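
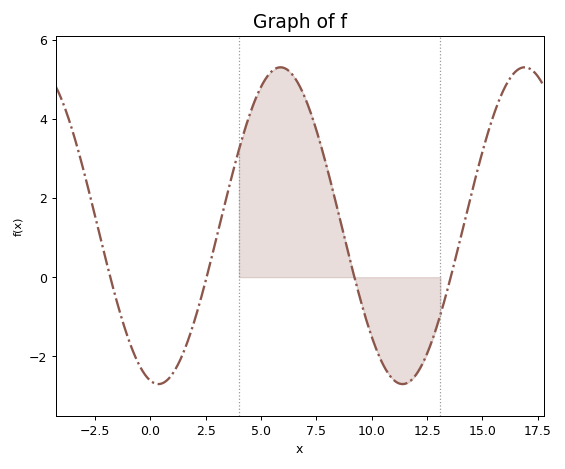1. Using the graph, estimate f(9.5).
-0.595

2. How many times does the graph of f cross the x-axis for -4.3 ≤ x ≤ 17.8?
4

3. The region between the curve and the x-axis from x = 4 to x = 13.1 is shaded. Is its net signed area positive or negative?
positive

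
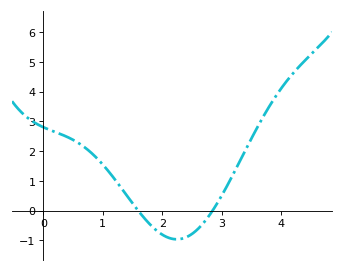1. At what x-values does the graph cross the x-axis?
1.59, 2.85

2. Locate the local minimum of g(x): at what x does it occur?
2.25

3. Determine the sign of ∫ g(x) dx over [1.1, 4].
positive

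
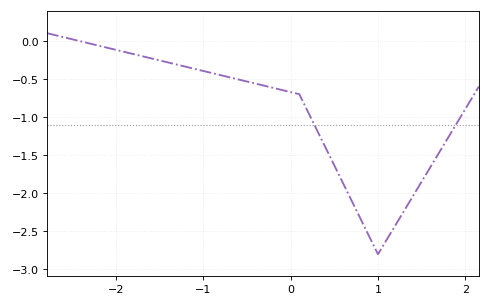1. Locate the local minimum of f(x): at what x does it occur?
1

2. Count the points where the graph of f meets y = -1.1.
2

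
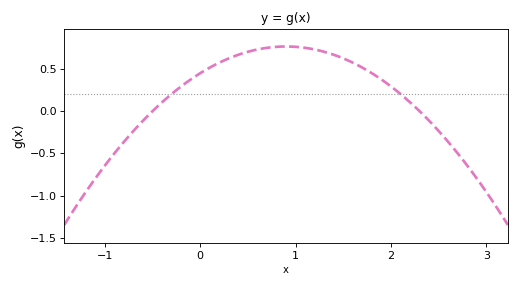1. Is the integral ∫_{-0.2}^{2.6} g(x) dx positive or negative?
positive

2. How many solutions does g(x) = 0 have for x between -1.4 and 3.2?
2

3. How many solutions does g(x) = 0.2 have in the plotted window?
2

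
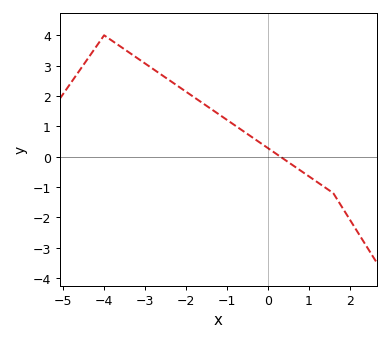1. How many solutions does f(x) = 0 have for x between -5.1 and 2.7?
1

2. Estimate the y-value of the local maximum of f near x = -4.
4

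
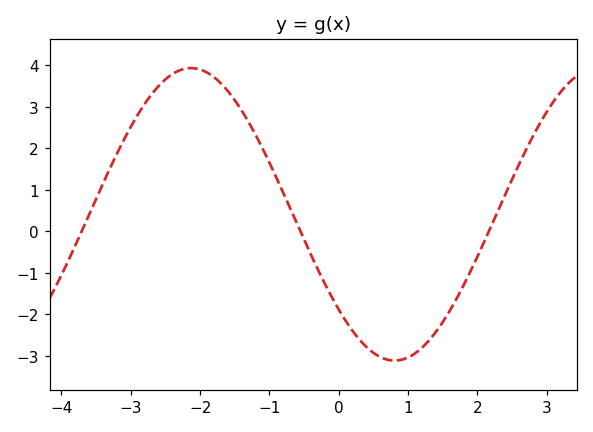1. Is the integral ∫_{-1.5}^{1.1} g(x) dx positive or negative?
negative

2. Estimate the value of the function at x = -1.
1.7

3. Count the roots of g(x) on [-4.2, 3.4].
3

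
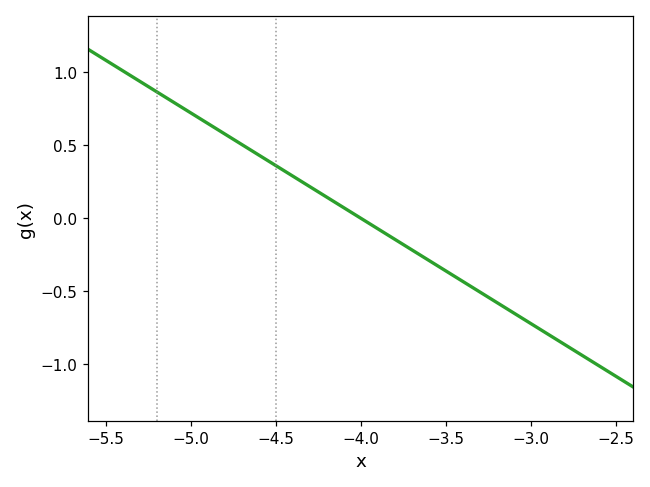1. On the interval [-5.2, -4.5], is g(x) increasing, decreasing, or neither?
decreasing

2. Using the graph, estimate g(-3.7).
-0.2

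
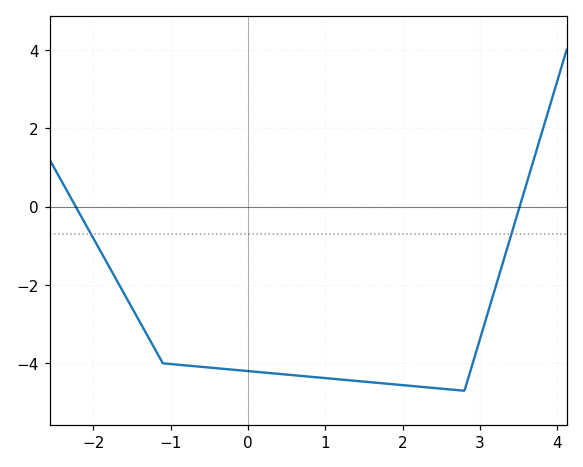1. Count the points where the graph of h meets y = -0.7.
2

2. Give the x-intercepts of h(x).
-2.2, 3.5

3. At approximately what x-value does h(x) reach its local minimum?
2.8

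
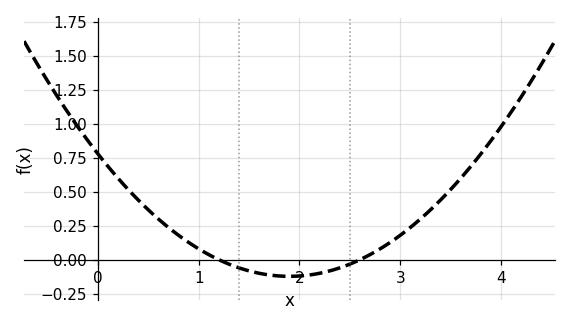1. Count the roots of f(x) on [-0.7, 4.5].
2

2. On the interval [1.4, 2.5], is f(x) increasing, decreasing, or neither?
neither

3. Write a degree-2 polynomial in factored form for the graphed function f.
y = 0.25(x - 1.2)(x - 2.6)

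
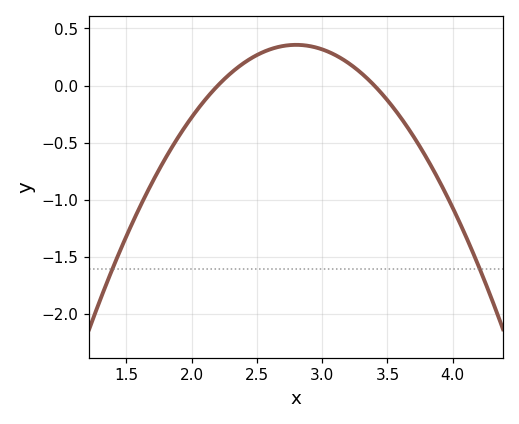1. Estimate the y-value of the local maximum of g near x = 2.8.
0.356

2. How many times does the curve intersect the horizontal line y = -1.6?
2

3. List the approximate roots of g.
2.2, 3.4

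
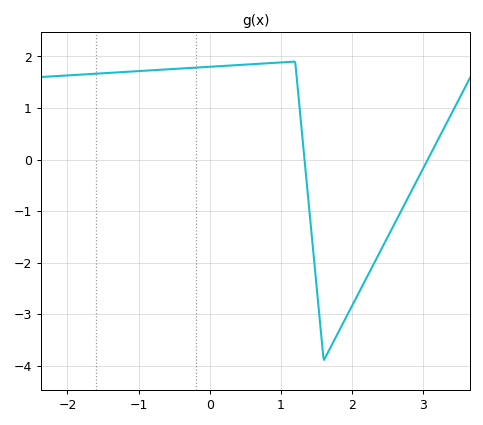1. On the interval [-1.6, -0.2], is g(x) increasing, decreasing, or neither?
increasing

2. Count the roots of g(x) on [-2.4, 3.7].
2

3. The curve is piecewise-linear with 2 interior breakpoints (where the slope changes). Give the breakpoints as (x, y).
(1.2, 1.9); (1.6, -3.9)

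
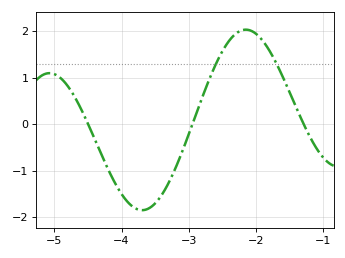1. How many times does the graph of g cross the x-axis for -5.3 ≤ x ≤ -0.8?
3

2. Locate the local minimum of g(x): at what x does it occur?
-3.7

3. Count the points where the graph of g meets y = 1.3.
2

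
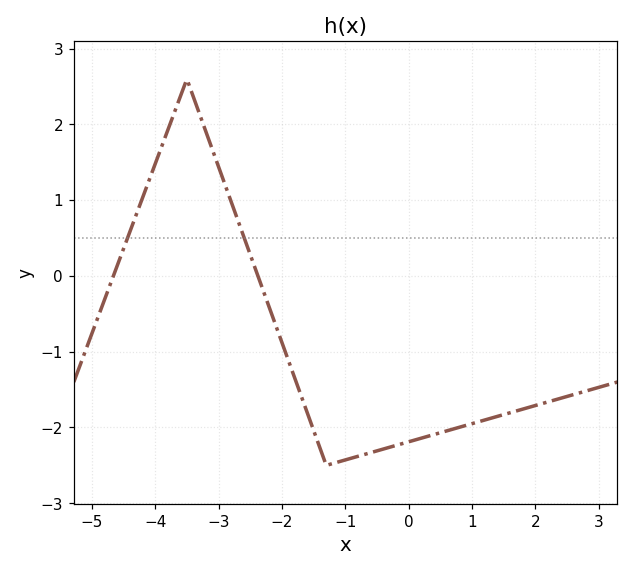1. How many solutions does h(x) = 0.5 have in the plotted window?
2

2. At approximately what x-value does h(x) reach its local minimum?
-1.3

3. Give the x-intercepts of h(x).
-4.66, -2.38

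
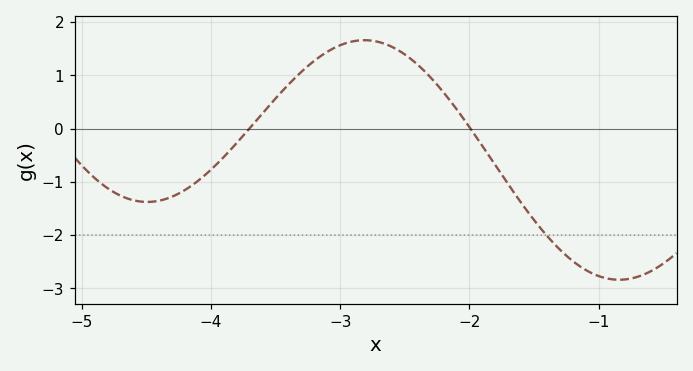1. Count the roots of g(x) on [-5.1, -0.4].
2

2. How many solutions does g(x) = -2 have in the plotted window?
1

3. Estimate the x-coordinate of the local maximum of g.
-2.8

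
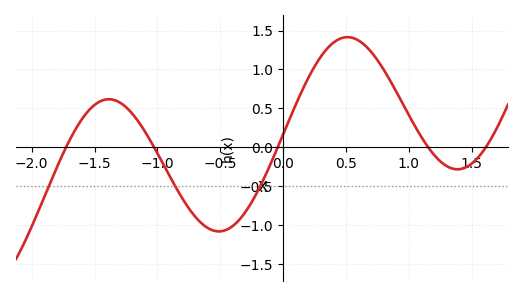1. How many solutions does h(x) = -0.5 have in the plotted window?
3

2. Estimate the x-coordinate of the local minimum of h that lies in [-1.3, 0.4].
-0.5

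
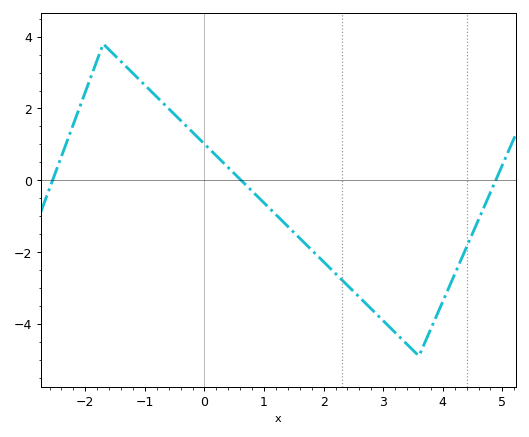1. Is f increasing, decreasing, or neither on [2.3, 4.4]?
neither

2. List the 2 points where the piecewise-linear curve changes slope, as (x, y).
(-1.7, 3.8); (3.6, -4.9)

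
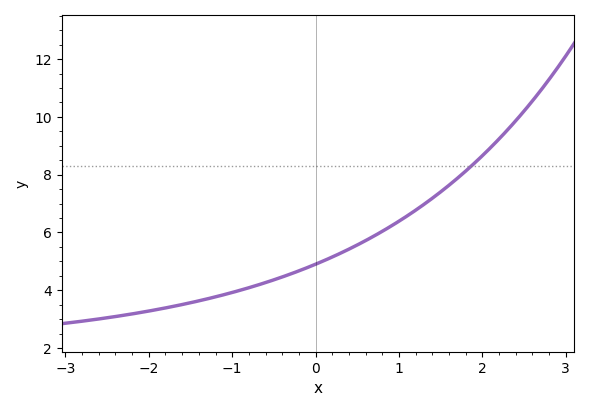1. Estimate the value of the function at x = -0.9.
4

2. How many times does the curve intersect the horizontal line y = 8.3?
1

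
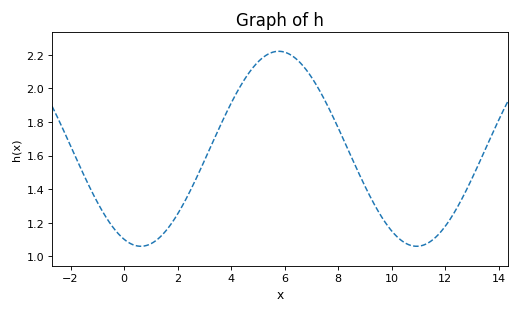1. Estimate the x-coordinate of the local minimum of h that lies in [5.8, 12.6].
11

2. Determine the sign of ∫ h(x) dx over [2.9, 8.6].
positive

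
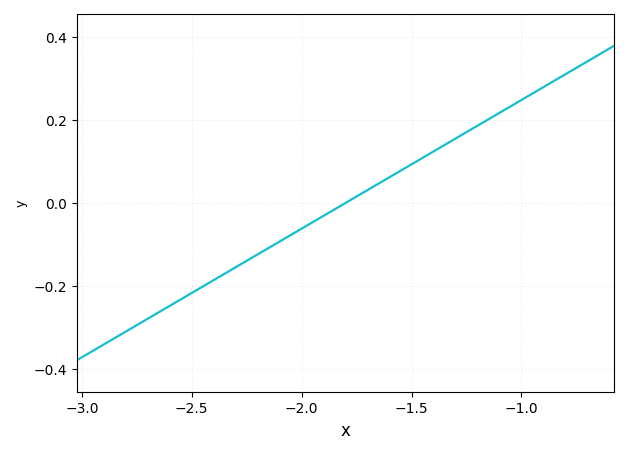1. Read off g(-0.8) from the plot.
0.32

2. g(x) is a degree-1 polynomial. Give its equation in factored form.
y = 0.31(x + 1.8)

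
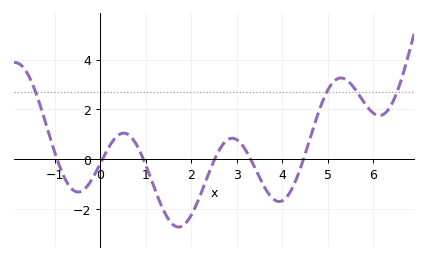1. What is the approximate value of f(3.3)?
0.036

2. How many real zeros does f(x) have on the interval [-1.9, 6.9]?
6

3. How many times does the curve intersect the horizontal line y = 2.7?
4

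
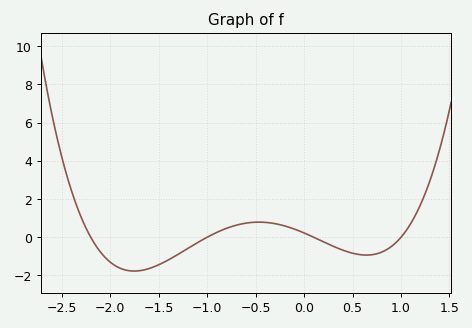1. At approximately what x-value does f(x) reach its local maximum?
-0.467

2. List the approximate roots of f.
-2.2, -1, 0.1, 1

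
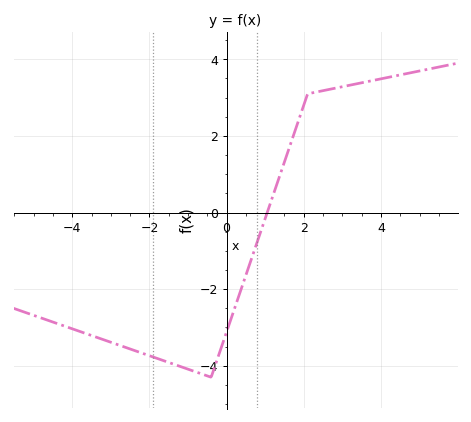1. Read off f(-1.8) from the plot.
-3.8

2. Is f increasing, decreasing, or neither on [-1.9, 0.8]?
neither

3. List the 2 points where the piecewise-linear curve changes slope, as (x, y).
(-0.4, -4.3); (2.1, 3.1)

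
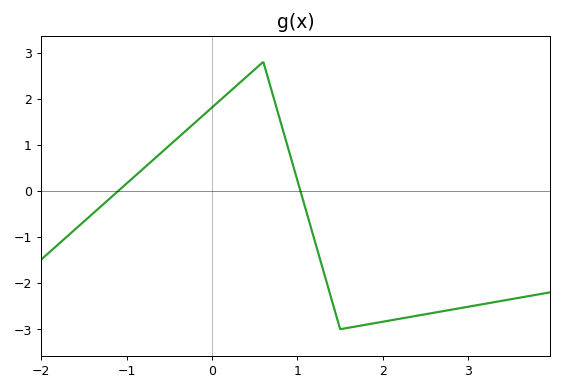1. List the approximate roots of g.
-1.1, 1.03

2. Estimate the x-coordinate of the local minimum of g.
1.5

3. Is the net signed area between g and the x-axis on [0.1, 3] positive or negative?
negative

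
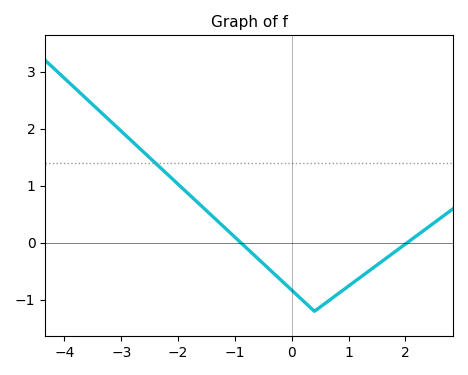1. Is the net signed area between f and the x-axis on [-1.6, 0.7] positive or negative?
negative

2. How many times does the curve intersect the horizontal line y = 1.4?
1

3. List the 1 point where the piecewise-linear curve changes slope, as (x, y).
(0.4, -1.2)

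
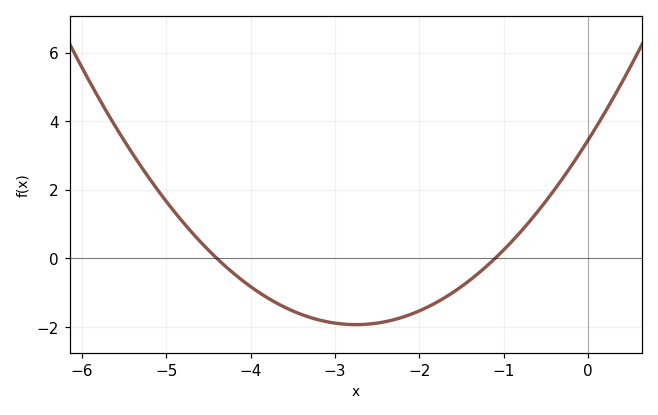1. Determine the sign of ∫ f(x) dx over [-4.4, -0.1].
negative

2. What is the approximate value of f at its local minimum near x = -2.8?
-2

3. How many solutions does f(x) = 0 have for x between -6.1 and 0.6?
2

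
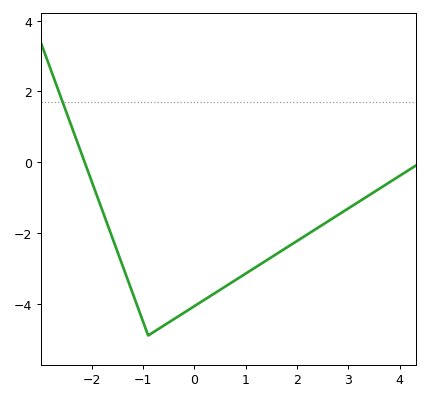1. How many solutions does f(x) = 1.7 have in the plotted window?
1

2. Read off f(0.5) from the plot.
-3.61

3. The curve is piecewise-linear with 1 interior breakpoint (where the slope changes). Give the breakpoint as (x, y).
(-0.9, -4.9)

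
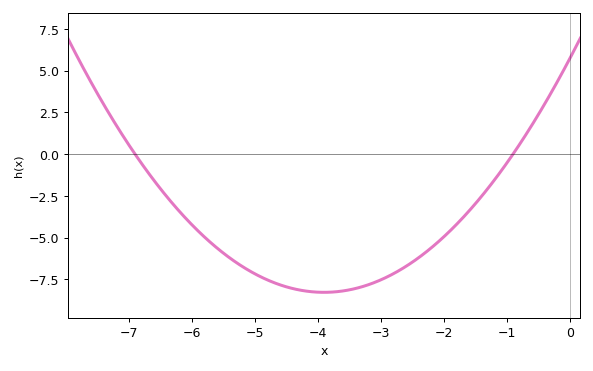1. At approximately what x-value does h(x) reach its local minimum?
-4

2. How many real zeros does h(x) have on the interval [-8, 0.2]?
2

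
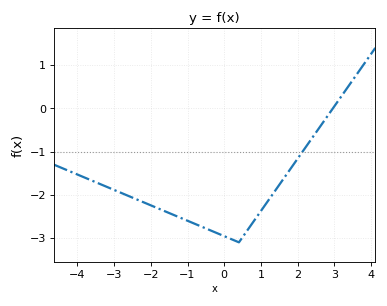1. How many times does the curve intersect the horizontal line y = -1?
1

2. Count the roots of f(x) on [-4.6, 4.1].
1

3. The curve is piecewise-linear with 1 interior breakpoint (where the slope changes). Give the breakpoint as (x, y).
(0.4, -3.1)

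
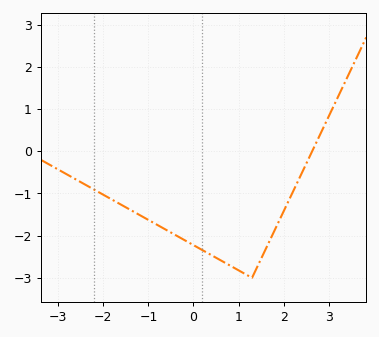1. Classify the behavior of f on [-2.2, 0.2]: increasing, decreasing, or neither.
decreasing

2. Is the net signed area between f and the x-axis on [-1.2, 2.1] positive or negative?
negative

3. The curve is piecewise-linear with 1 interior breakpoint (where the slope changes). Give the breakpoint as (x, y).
(1.3, -3)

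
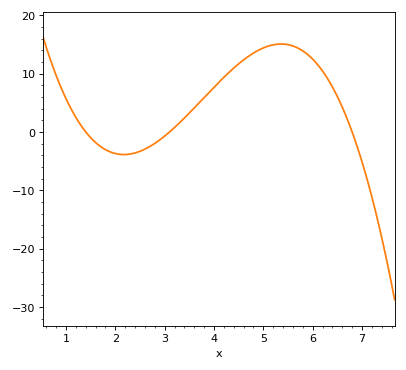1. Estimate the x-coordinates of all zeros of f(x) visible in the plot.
1.4, 3.1, 6.8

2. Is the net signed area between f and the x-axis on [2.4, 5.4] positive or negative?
positive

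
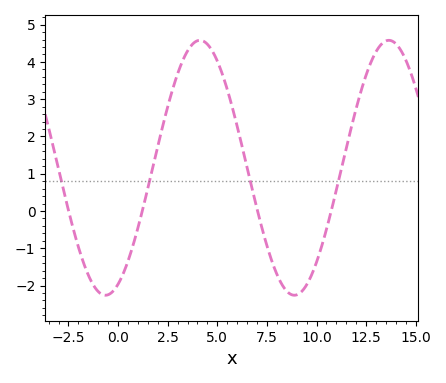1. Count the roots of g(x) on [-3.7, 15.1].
4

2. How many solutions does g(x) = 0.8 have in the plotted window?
4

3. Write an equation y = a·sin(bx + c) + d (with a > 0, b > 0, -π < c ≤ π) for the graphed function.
y = 3.42sin(0.66x - 1.1) + 1.16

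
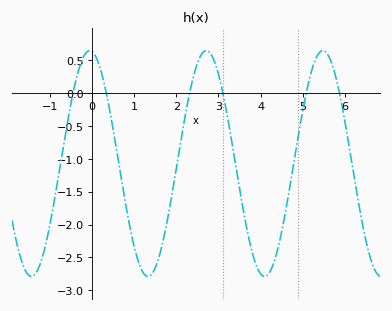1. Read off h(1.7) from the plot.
-2.2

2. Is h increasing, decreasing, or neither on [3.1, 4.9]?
neither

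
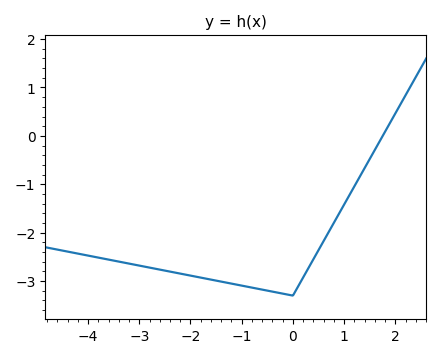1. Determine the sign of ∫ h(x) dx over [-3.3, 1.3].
negative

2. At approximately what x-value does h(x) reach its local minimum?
0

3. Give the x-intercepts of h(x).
1.8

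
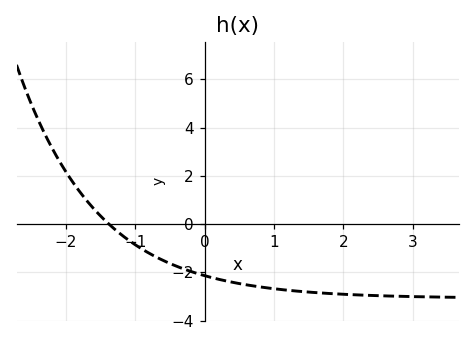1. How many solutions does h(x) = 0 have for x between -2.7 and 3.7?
1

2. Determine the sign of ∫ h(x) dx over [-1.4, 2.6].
negative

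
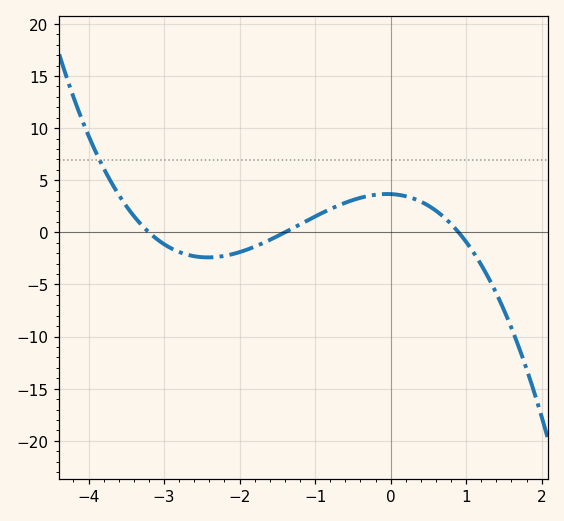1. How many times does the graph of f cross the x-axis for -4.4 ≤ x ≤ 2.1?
3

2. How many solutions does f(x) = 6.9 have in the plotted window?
1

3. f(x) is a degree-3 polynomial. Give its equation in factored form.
y = -0.91(x + 3.2)(x + 1.4)(x - 0.9)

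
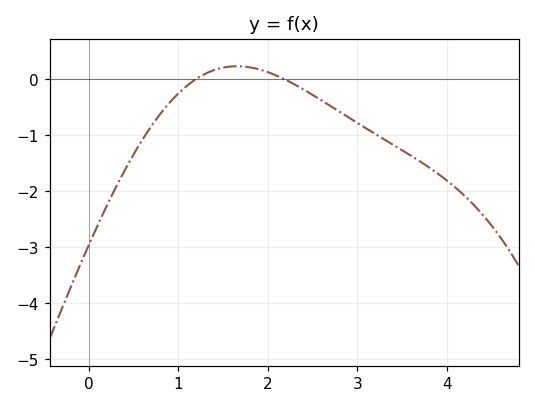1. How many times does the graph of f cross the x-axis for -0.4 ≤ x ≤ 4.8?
2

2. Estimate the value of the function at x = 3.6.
-1.37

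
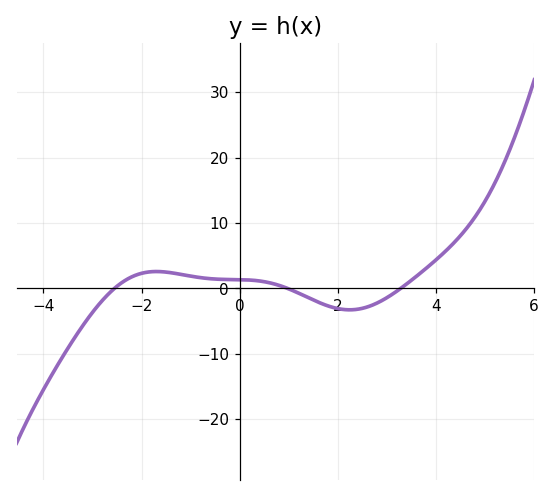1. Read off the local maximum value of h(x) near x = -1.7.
3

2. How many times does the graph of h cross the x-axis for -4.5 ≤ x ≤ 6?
3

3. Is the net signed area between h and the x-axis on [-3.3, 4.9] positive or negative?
positive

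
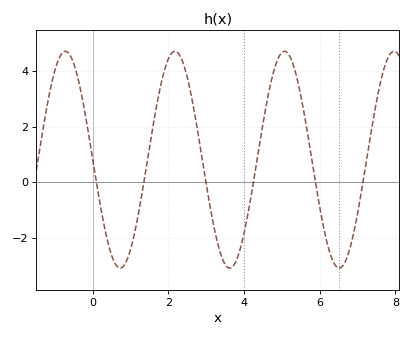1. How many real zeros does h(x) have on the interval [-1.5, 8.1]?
6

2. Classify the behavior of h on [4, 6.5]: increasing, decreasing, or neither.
neither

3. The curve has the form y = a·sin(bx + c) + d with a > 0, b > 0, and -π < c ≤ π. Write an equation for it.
y = 3.89sin(2.2x - 3.1) + 0.81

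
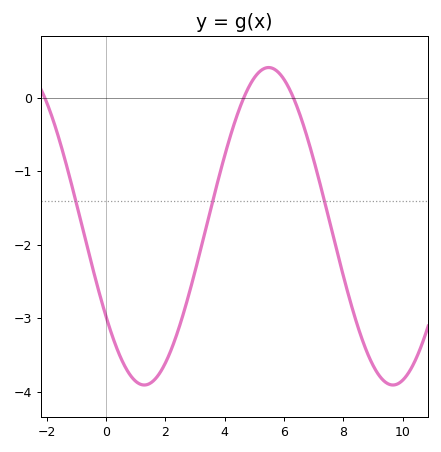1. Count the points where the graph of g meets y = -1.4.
3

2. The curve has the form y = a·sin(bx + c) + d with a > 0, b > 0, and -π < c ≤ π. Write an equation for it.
y = 2.16sin(0.75x - 2.5) - 1.75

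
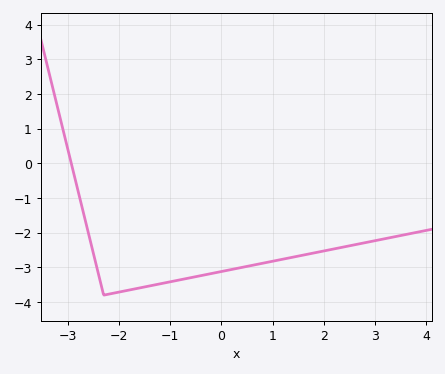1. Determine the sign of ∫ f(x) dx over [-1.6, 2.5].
negative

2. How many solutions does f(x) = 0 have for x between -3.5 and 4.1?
1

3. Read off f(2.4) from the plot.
-2.41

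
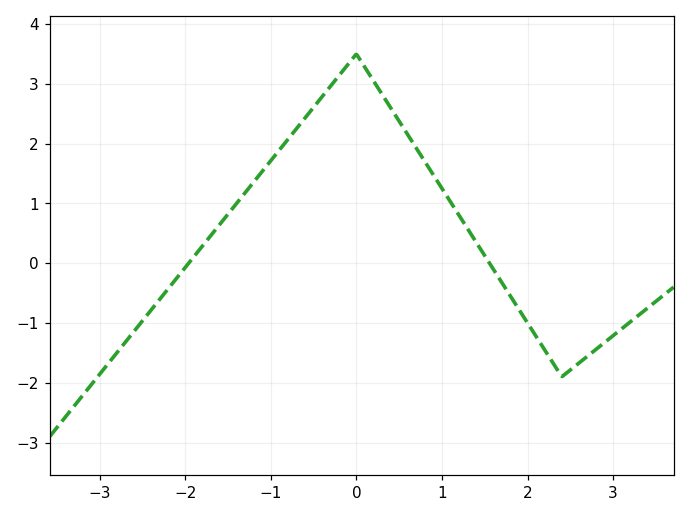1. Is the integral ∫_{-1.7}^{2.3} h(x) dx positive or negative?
positive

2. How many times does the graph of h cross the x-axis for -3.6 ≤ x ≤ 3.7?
2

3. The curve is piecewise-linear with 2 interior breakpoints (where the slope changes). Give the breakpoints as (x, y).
(0, 3.5); (2.4, -1.9)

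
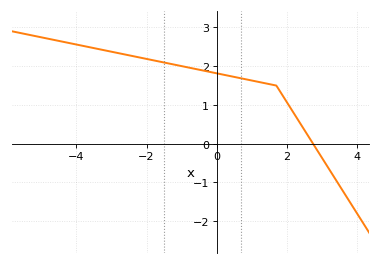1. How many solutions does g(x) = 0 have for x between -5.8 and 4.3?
1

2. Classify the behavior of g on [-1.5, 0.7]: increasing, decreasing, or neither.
decreasing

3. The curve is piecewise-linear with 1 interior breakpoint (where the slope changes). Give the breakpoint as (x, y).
(1.7, 1.5)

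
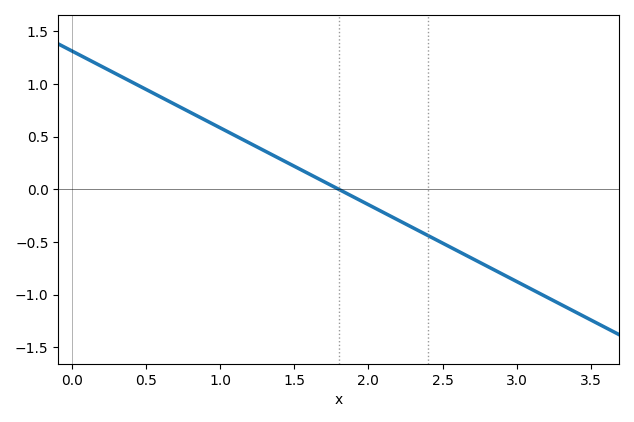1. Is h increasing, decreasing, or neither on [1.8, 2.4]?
decreasing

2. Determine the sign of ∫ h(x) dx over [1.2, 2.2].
positive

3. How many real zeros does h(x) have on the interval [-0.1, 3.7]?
1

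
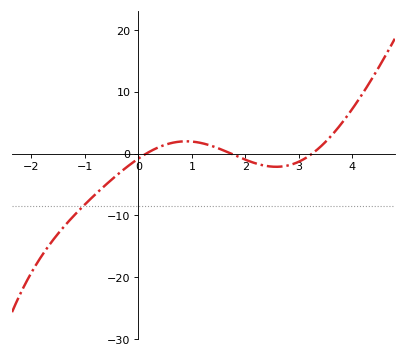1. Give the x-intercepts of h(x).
0.148, 1.73, 3.25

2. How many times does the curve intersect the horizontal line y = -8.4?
1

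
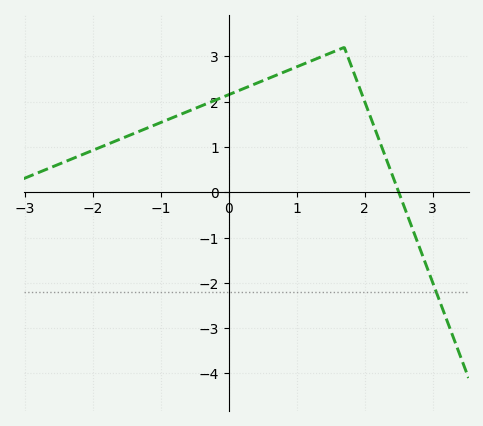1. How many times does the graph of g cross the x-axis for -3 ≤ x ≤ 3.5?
1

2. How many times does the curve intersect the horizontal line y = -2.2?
1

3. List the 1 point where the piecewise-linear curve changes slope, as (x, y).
(1.7, 3.2)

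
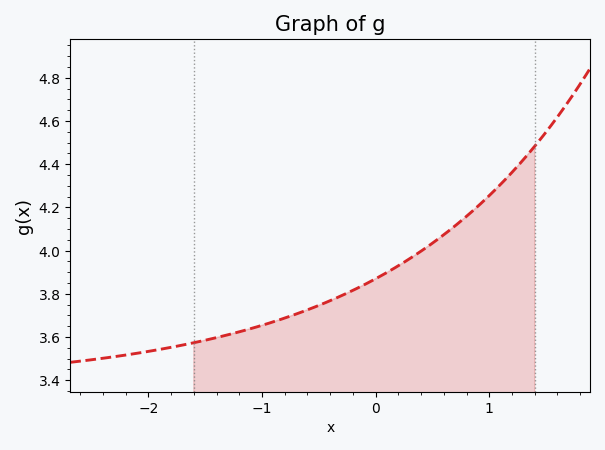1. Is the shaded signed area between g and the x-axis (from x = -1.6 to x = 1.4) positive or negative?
positive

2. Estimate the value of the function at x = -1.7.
3.56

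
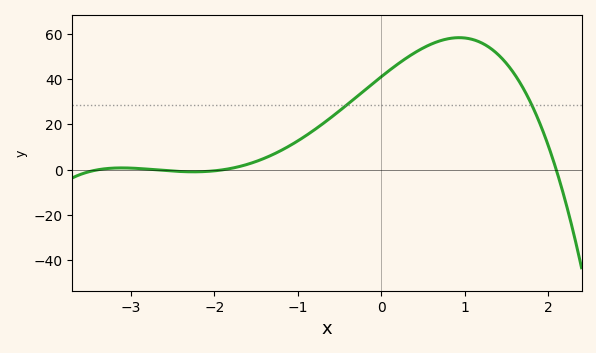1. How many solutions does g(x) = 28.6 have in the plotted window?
2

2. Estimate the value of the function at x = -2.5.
-0.556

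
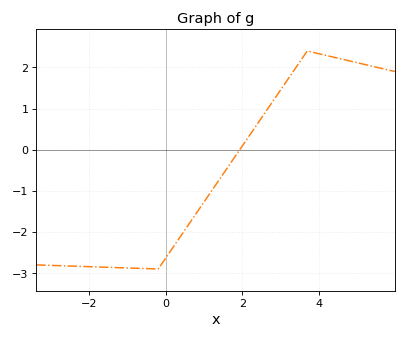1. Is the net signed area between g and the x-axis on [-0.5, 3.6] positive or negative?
negative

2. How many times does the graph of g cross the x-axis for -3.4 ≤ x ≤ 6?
1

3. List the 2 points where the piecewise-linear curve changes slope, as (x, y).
(-0.2, -2.9); (3.7, 2.4)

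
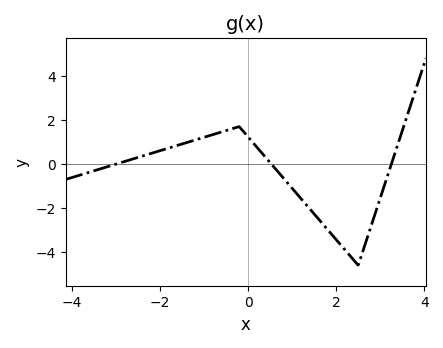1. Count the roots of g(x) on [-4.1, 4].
3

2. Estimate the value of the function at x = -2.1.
0.542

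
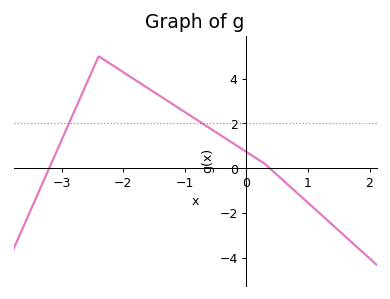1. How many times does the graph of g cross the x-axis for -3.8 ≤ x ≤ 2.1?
2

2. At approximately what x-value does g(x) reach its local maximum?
-2.4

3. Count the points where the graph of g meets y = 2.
2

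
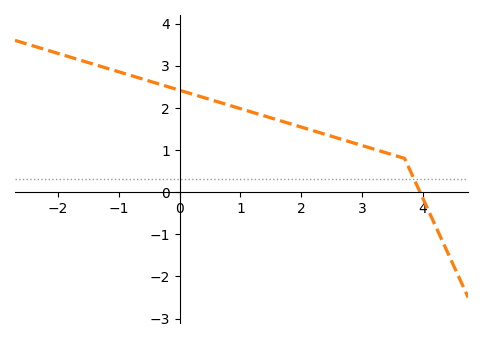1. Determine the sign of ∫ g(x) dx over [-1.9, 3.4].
positive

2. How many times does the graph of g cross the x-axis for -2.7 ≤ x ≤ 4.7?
1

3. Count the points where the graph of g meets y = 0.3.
1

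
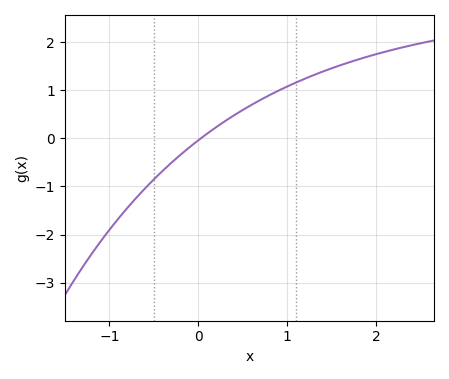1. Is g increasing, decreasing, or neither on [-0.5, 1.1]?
increasing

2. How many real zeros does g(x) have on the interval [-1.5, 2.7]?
1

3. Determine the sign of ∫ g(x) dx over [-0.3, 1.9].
positive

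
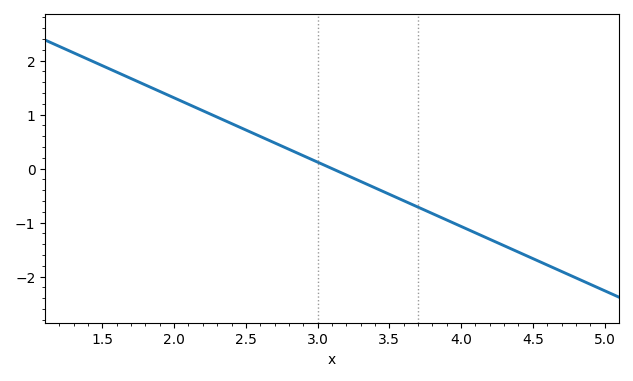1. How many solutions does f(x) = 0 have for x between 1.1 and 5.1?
1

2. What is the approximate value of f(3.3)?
-0.2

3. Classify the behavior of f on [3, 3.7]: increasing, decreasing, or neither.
decreasing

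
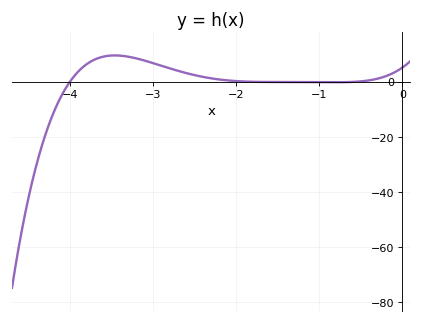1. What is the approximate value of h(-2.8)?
4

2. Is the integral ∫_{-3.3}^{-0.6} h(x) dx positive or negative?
positive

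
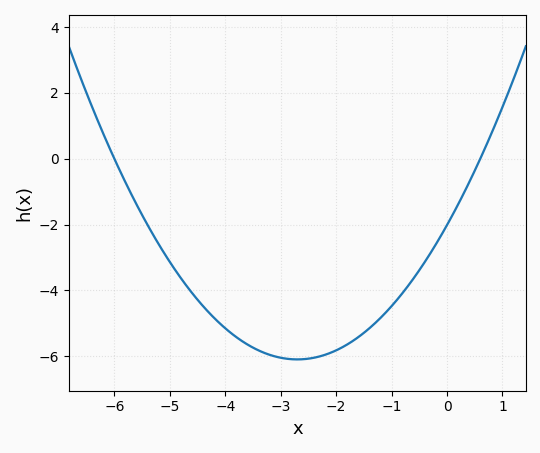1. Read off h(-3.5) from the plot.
-5.8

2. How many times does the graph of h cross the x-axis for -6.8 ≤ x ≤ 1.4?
2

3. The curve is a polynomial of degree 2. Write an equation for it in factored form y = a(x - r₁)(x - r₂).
y = 0.56(x + 6)(x - 0.6)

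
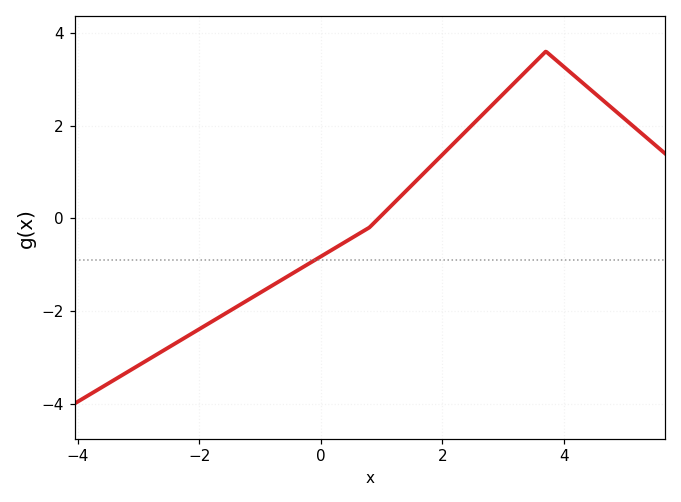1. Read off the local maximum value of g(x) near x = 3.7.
3.6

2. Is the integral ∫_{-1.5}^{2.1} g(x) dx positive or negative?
negative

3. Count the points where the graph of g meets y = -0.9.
1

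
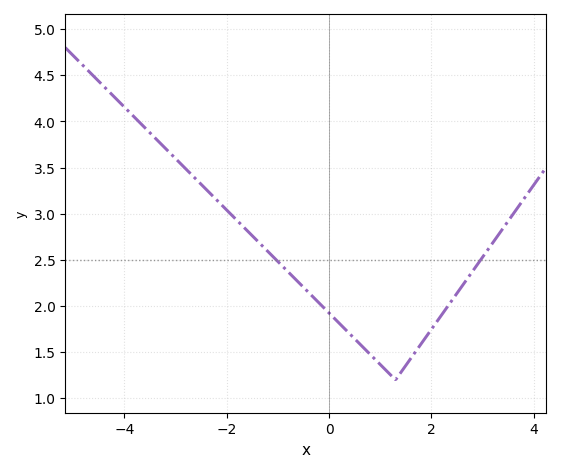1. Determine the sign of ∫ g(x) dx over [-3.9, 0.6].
positive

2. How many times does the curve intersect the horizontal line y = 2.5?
2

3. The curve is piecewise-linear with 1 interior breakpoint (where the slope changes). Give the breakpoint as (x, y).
(1.3, 1.2)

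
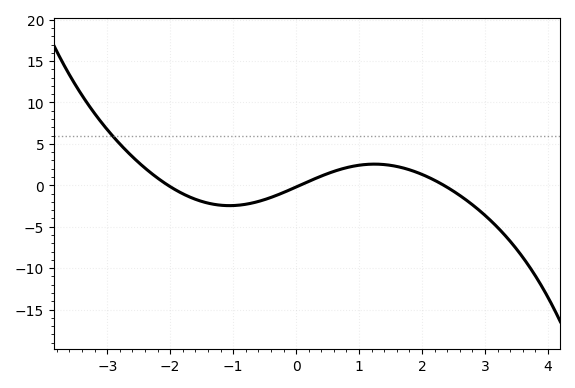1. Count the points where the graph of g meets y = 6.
1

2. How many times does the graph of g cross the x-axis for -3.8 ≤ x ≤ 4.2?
3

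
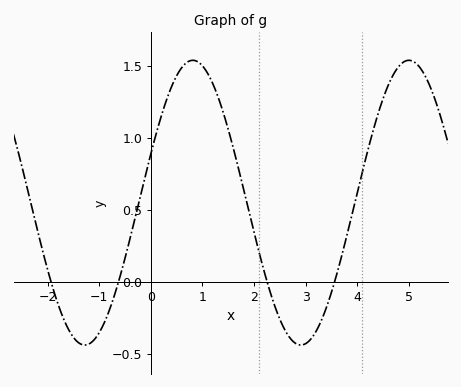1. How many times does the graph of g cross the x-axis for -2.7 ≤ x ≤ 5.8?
4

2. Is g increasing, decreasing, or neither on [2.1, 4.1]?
neither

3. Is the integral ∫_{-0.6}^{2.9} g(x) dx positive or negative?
positive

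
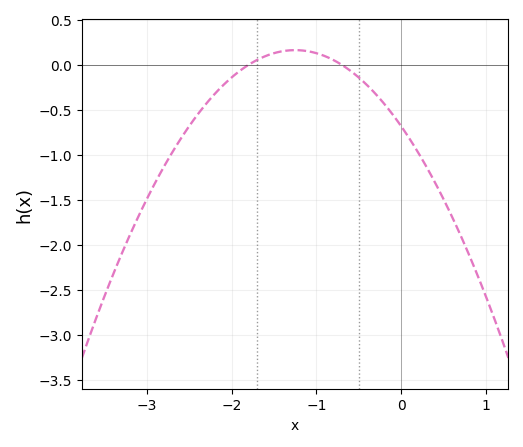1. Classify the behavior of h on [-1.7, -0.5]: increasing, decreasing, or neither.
neither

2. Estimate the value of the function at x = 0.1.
-0.8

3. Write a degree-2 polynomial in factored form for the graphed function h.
y = -0.54(x + 1.8)(x + 0.7)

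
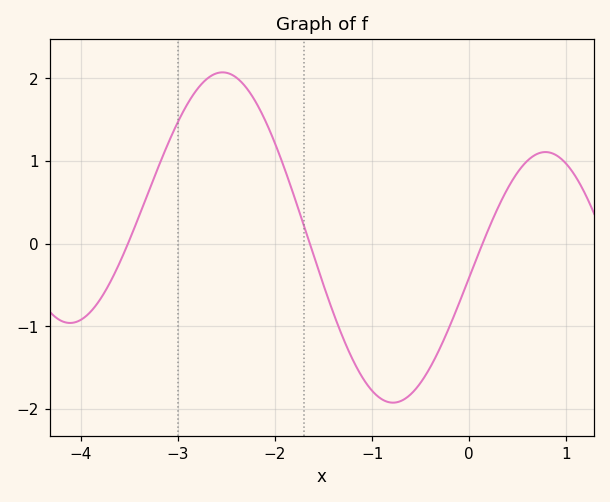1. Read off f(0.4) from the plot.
0.679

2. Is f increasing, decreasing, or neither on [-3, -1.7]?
neither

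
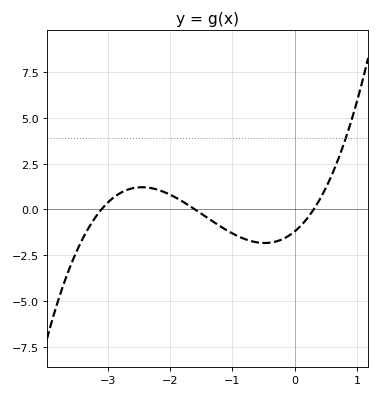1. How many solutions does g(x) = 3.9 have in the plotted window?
1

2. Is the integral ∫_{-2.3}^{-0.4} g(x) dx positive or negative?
negative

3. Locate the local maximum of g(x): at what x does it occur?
-2.4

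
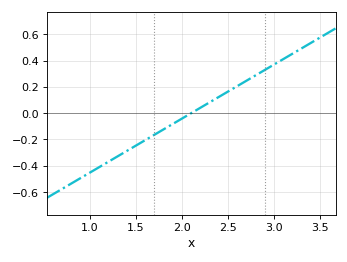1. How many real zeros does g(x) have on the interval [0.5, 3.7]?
1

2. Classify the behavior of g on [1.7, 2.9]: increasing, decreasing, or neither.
increasing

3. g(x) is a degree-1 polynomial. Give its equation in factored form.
y = 0.41(x - 2.1)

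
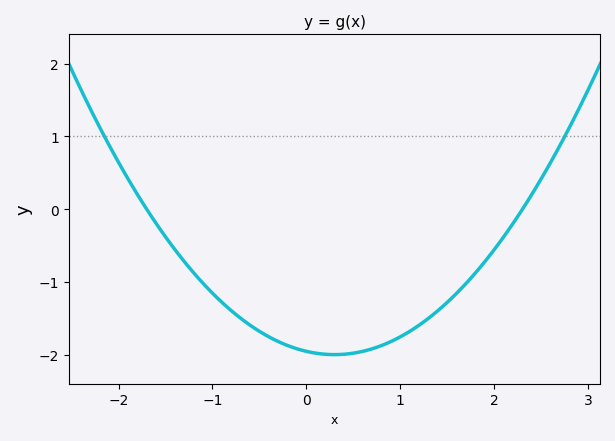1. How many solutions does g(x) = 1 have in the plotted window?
2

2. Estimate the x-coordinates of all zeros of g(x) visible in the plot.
-1.7, 2.3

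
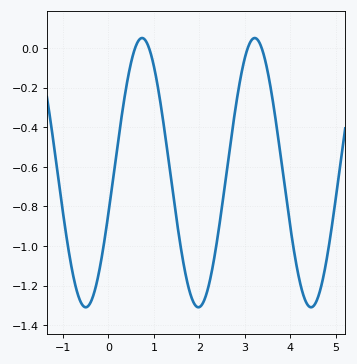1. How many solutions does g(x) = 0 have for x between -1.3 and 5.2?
4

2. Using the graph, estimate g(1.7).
-1.15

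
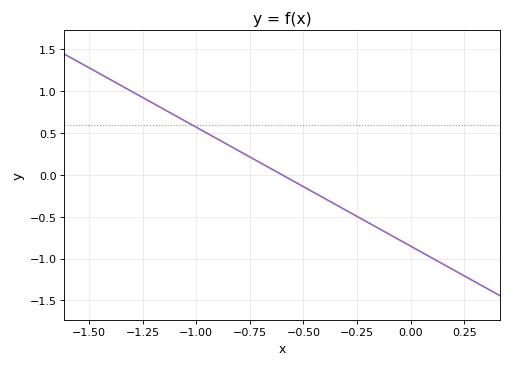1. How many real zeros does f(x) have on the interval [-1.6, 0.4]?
1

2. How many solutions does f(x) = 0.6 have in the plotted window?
1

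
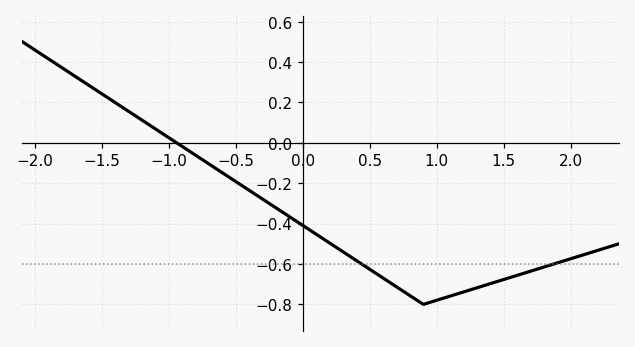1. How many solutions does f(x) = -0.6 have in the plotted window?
2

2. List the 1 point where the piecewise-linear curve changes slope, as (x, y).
(0.9, -0.8)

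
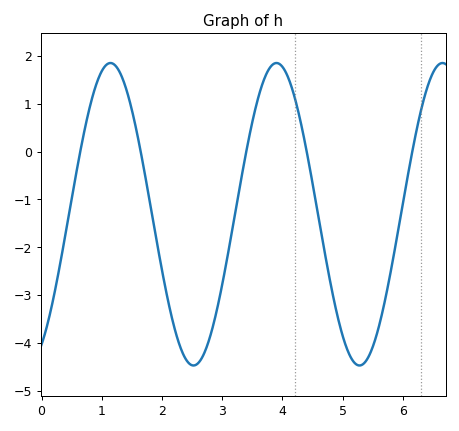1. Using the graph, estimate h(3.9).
1.85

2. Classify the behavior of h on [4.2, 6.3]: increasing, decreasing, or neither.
neither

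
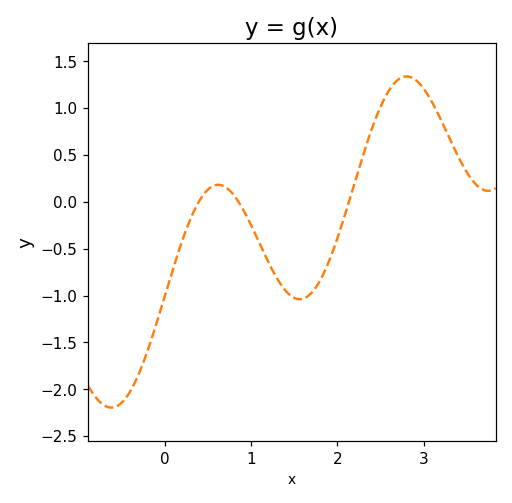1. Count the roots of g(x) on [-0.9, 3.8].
3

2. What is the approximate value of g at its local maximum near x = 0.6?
0.2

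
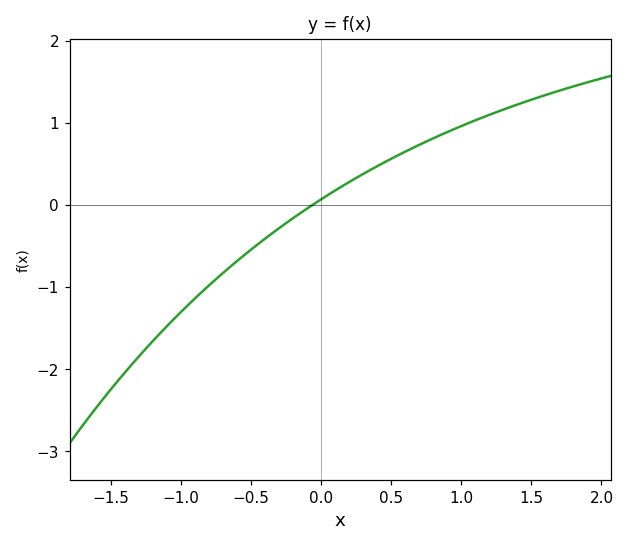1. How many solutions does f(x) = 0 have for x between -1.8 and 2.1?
1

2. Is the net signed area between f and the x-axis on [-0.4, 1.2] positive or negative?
positive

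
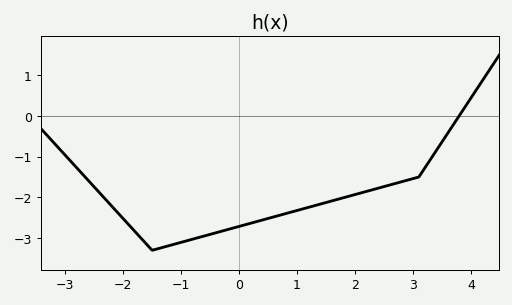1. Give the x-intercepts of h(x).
3.79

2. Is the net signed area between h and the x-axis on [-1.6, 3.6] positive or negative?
negative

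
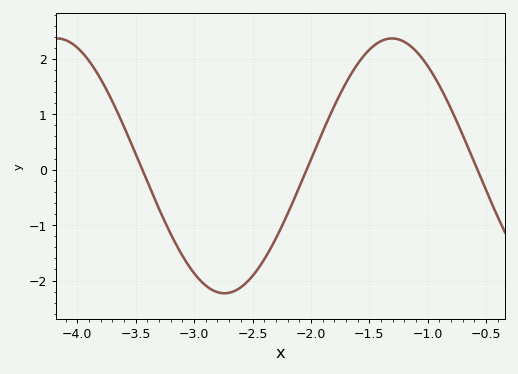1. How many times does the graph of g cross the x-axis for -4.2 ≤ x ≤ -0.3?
3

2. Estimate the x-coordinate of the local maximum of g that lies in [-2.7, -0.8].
-1.31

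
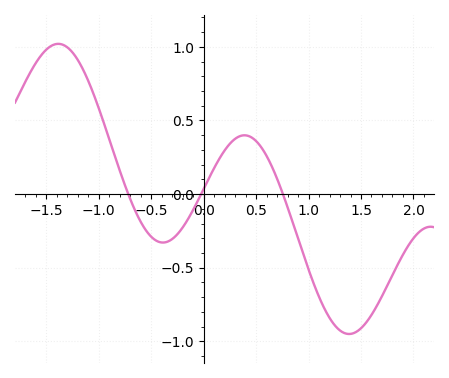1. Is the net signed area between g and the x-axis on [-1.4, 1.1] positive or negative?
positive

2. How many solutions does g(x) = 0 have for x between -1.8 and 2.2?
3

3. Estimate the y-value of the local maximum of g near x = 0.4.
0.399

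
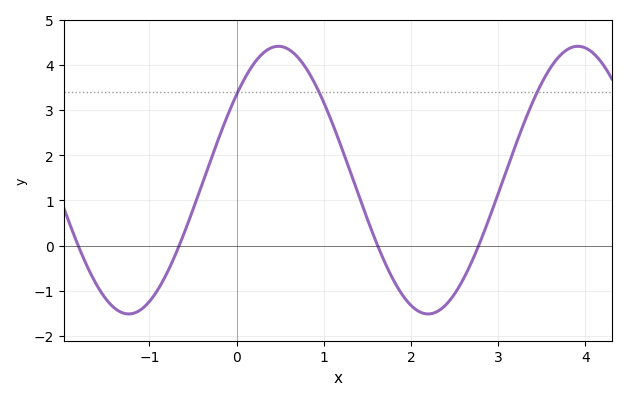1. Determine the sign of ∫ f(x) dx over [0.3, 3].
positive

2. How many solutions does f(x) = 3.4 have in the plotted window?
3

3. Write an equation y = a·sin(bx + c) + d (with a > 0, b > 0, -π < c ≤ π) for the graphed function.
y = 2.96sin(1.8x + 0.69) + 1.45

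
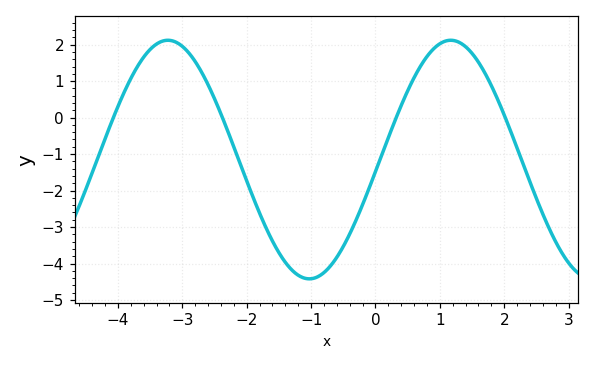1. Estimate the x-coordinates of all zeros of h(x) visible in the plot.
-4.07, -2.38, 0.322, 2.02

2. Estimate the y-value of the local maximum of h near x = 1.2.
2.12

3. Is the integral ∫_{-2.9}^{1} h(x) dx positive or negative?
negative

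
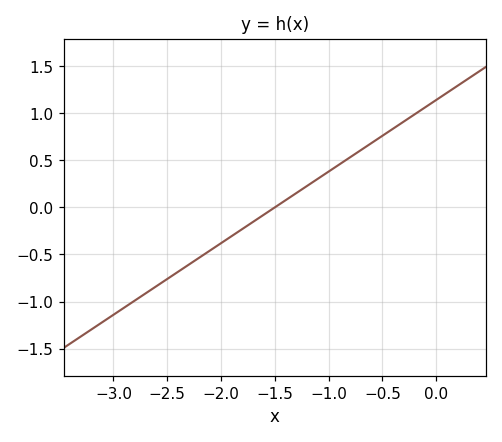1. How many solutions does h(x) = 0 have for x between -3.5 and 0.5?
1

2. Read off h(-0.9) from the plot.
0.45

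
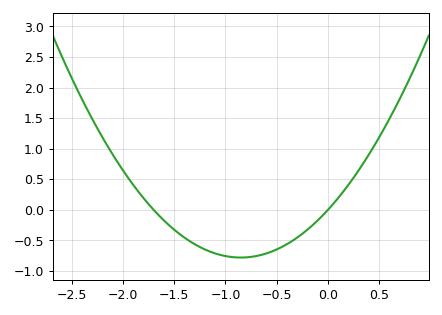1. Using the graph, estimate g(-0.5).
-0.65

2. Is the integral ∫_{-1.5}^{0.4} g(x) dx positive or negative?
negative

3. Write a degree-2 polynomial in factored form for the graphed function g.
y = 1.08(x + 1.7)(x - 0)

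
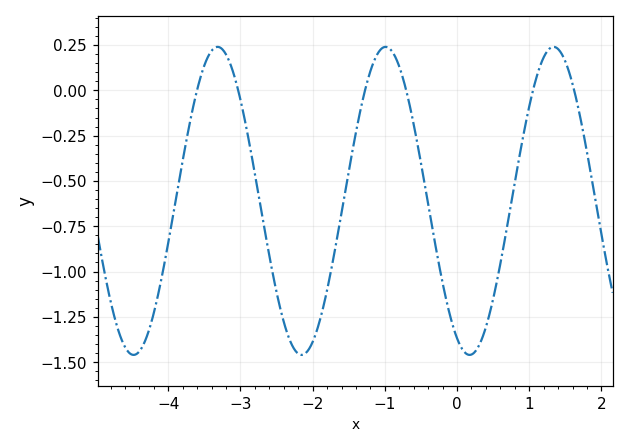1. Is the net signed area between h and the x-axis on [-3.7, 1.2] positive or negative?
negative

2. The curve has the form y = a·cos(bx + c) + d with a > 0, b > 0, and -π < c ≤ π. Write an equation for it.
y = 0.85cos(2.7x + 2.67) - 0.61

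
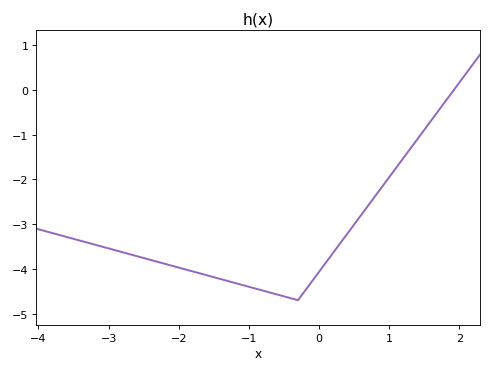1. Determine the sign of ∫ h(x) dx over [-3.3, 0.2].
negative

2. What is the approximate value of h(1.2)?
-1.53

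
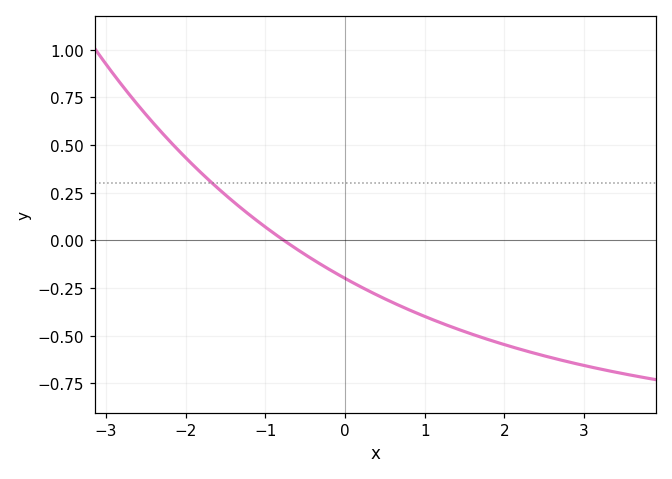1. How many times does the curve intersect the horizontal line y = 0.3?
1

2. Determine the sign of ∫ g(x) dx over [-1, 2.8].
negative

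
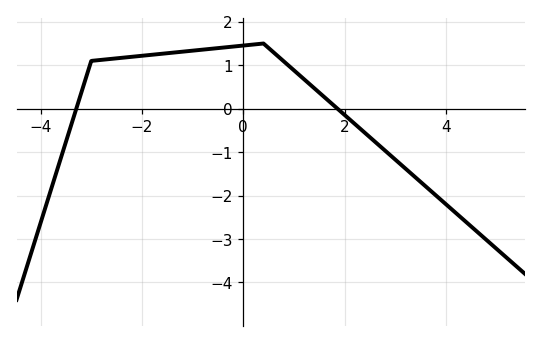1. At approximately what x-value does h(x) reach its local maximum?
0.4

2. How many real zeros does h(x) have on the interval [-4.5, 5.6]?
2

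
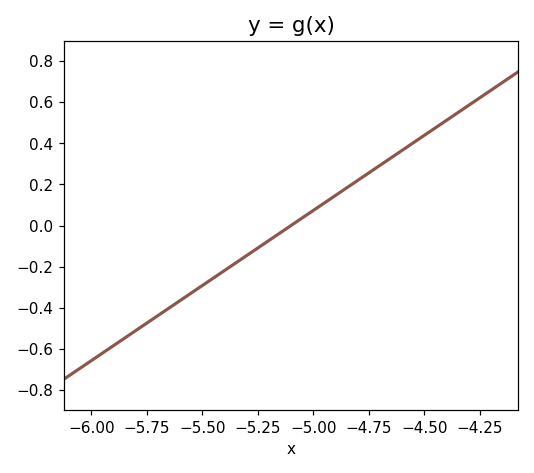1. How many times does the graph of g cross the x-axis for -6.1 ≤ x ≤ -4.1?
1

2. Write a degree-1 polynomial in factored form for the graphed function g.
y = 0.73(x + 5.1)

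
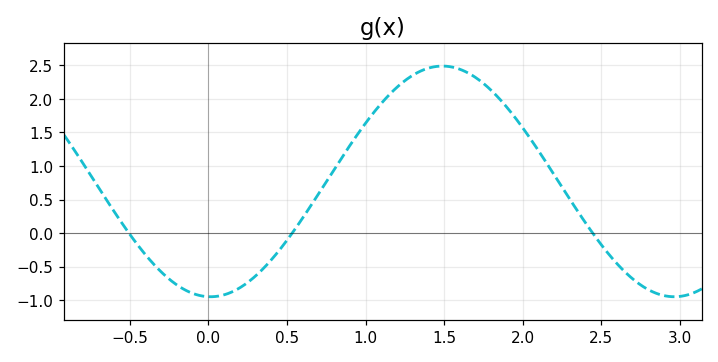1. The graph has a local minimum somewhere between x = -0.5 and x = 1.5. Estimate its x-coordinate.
0.013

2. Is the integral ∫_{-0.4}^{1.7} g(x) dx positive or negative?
positive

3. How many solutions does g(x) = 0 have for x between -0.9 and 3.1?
3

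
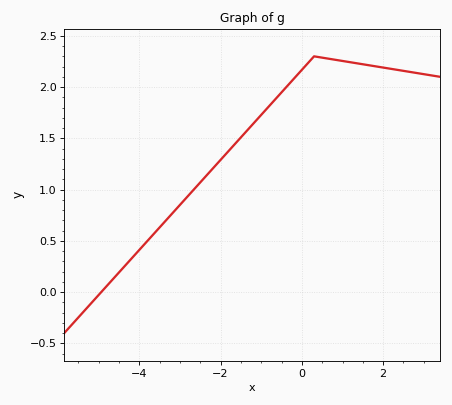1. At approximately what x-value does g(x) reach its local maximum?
0.4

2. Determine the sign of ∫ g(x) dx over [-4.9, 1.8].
positive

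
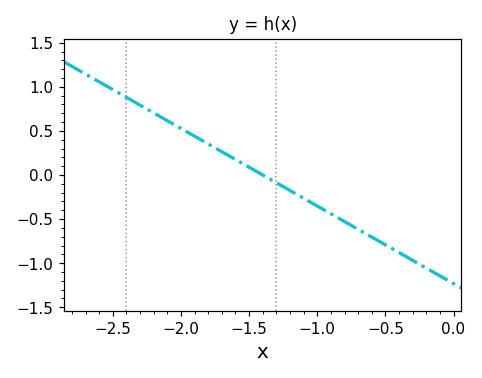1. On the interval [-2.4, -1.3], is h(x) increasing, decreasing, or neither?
decreasing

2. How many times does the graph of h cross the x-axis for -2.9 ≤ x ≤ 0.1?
1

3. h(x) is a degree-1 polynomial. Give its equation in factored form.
y = -0.88(x + 1.4)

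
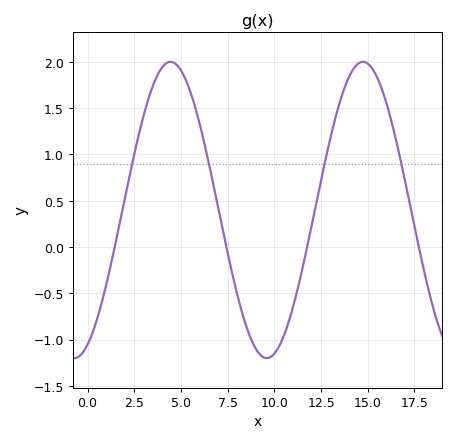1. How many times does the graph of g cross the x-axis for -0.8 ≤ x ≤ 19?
4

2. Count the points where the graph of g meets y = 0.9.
4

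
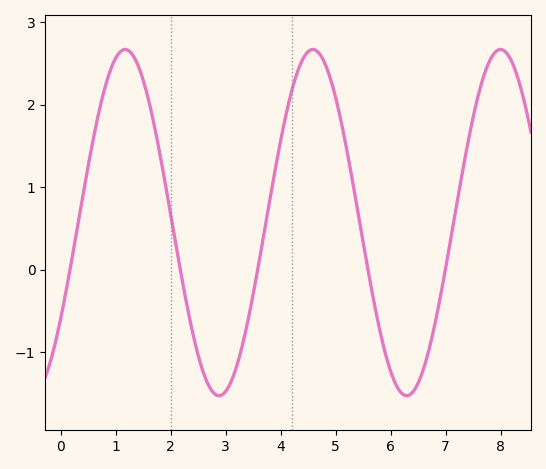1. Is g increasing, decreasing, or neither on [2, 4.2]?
neither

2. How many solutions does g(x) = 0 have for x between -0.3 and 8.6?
5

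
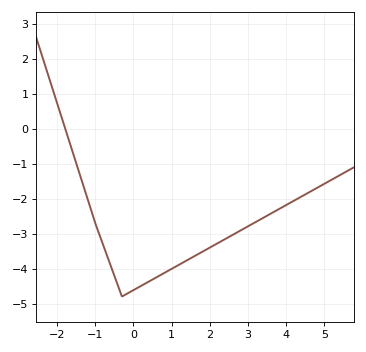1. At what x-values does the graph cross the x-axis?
-1.8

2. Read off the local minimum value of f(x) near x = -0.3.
-4.8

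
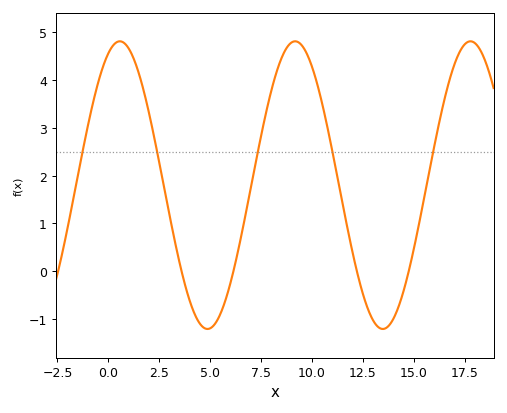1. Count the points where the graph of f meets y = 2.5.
5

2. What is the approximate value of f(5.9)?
-0.4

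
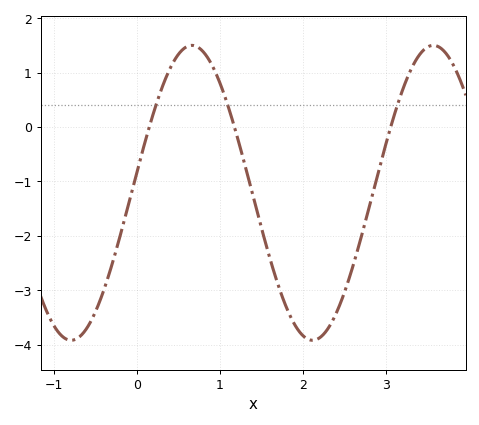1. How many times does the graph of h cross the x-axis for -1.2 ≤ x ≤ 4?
3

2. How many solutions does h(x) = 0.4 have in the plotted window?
3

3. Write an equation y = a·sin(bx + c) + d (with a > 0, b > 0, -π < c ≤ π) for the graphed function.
y = 2.71sin(2.16x + 0.142) - 1.21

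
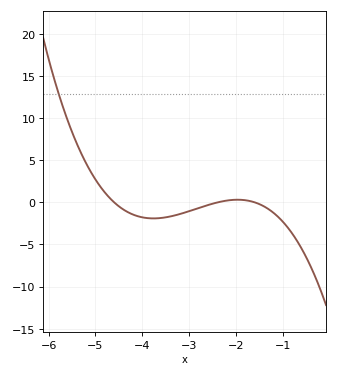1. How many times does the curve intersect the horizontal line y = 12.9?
1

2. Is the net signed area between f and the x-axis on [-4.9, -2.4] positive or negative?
negative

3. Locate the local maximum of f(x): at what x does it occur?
-1.97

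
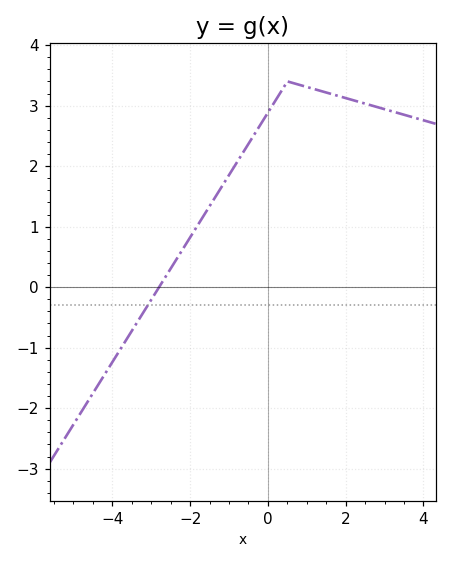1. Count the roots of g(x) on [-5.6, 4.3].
1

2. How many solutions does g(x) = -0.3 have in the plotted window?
1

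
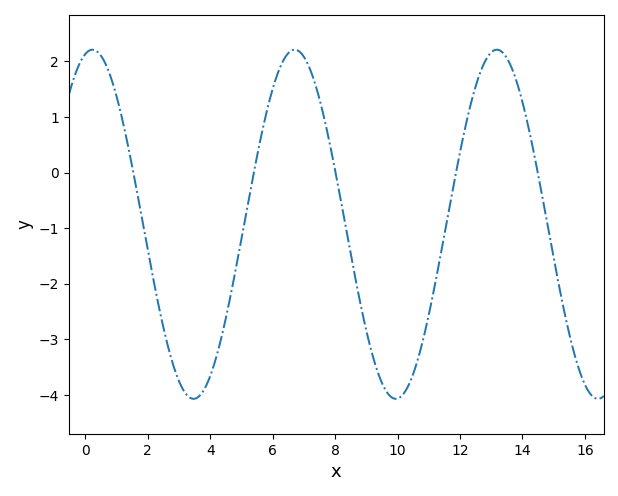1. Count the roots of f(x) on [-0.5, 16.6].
5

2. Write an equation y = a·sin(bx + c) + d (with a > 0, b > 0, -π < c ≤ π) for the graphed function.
y = 3.14sin(0.97x + 1.35) - 0.93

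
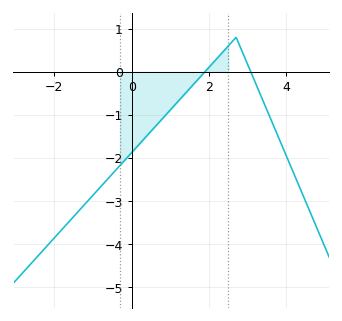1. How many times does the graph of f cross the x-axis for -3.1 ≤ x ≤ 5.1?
2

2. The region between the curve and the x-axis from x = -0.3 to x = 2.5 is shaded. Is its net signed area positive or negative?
negative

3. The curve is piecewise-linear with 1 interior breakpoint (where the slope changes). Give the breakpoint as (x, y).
(2.7, 0.8)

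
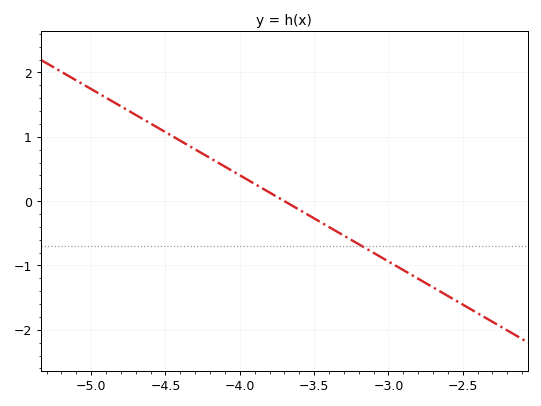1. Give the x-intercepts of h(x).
-3.7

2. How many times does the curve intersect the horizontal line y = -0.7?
1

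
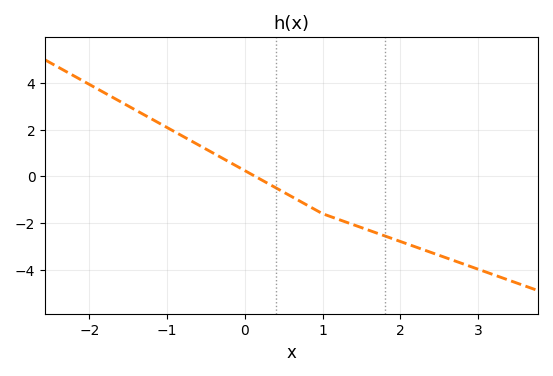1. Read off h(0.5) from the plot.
-0.675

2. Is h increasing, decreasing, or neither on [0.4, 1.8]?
decreasing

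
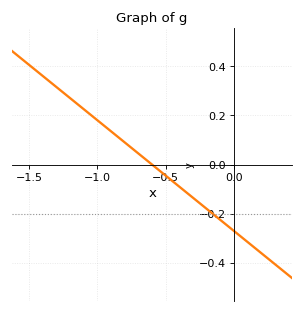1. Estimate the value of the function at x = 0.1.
-0.315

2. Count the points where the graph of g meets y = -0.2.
1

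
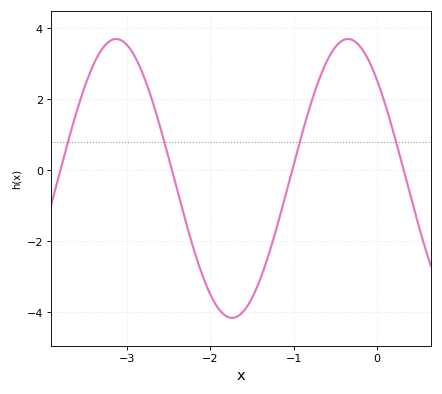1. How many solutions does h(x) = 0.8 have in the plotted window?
4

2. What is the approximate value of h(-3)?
3.6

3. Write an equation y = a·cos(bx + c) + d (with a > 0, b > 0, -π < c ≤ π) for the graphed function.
y = 3.93cos(2.3x + 0.79) - 0.23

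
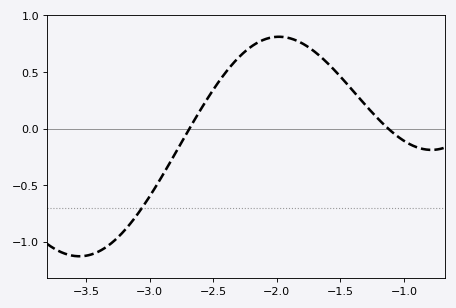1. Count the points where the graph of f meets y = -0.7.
1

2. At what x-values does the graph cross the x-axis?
-2.7, -1.1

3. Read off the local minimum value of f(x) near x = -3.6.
-1.15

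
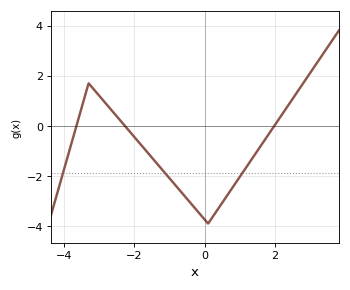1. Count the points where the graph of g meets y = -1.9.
3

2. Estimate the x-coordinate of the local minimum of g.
0.102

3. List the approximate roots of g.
-3.65, -2.27, 1.98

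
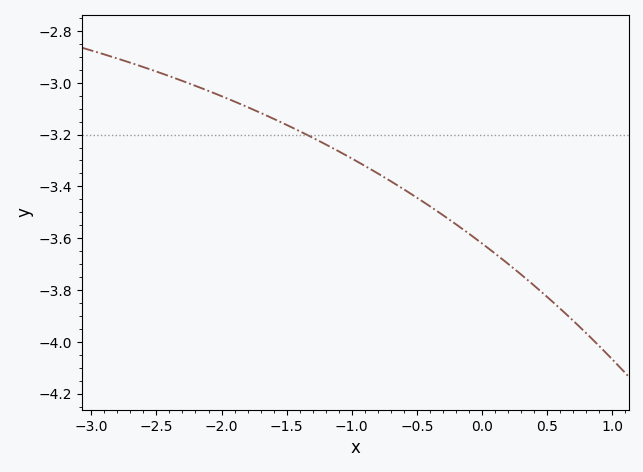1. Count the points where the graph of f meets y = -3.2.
1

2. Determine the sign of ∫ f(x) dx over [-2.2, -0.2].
negative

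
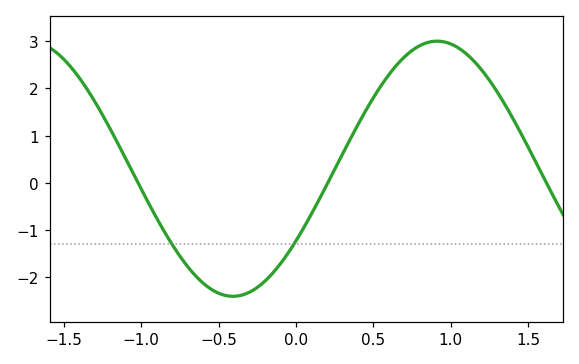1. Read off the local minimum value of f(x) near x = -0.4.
-2.4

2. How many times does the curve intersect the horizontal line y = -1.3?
2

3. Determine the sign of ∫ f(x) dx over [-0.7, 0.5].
negative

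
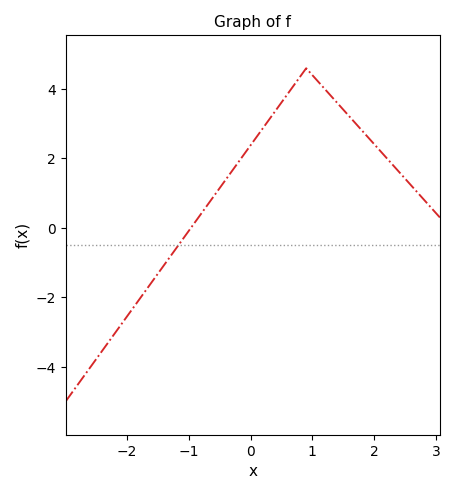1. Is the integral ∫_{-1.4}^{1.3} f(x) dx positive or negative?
positive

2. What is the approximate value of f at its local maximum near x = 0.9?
4.6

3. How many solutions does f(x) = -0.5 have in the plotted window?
1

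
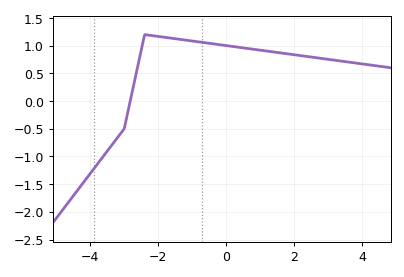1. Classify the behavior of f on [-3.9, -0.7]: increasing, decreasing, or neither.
neither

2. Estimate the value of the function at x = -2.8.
0.067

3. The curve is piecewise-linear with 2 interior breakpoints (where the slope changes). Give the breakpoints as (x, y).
(-3, -0.5); (-2.4, 1.2)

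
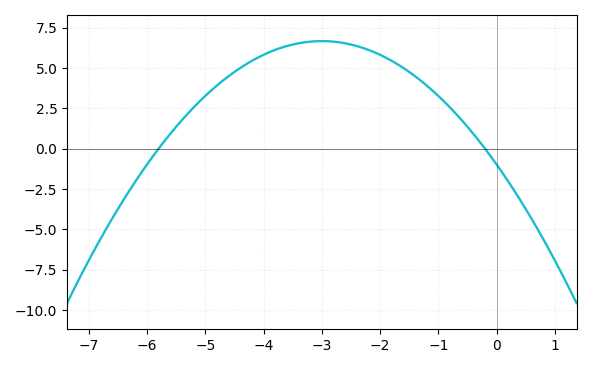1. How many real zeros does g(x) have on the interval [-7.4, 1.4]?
2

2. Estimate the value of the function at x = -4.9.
3.6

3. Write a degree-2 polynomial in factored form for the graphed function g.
y = -0.85(x + 5.8)(x + 0.2)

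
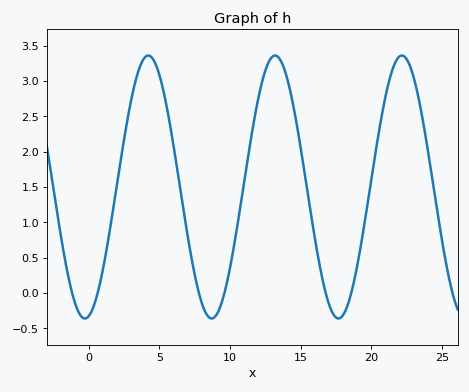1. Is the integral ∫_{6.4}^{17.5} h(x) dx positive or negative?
positive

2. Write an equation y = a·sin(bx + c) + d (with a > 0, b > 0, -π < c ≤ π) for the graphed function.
y = 1.86sin(0.7x - 1.38) + 1.5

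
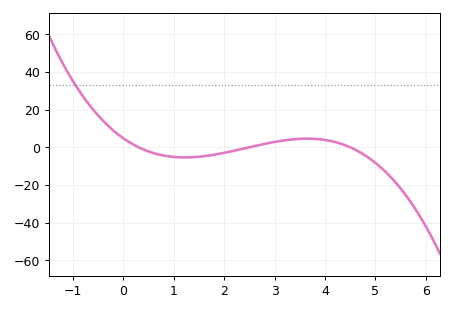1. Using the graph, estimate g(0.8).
-4.4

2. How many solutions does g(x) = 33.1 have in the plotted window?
1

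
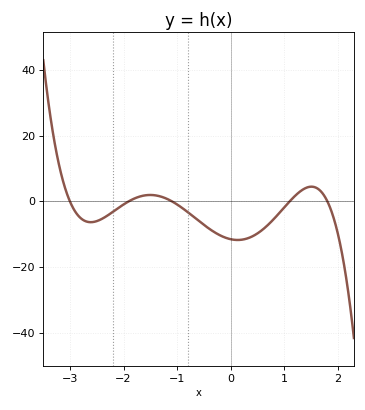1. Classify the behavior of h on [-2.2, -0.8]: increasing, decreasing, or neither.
neither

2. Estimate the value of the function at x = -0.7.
-4.62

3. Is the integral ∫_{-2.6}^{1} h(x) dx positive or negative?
negative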